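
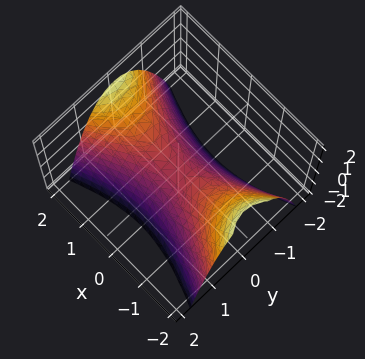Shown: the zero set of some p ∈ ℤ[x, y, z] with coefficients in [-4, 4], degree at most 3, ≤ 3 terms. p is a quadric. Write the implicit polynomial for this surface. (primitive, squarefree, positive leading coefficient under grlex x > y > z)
x^2 - 3*y^2 - 2*z

deg p = 2.
Symmetries: the x ↦ −x reflection is a symmetry, so x appears only in even powers; it's symmetric under y → −y, forcing even powers of y.
Against the integer gridlines: one x-axis crossing is at x = 0; it meets the z-axis at z = 0 (among the integer gridlines); it meets the y-axis at y = 0 (among the integer gridlines).
Solving for integer coefficients yields p as stated.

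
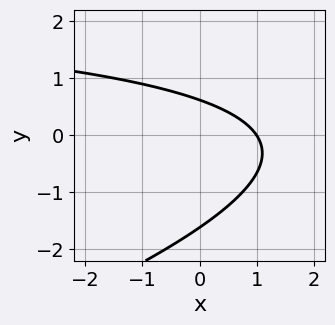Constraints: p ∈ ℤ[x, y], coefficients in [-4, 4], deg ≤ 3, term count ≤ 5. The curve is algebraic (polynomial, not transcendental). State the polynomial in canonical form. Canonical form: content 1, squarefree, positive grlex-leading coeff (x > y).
(a) The degree is 2 — a generic line meets the curve in up to 2 points.
(b) Checking where it meets the axes: it meets the x-axis at x = 1 (among the integer gridlines).
(c) Together with the visible shape, these determine p as stated.

x*y - 3*y^2 - 3*x - 3*y + 3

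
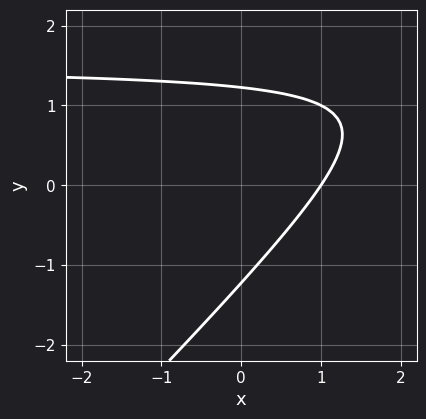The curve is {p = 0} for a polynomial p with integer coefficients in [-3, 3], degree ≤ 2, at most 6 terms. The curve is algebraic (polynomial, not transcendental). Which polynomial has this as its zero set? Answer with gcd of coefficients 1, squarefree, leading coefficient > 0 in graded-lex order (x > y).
2*x*y - 2*y^2 - 3*x + 3

deg p = 2.
Observable constraints: it meets the x-axis at x = 1 (among the integer gridlines).
Assembling these constraints gives the stated polynomial.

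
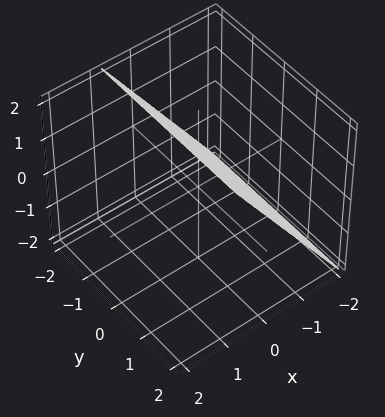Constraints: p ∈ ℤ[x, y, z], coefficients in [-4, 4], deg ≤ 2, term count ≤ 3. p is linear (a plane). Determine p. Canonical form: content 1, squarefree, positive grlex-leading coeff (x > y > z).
3*x - 2*z + 2

1. Degree: the surface is flat (a plane), so deg p = 1.
2. Checking where it meets the axes: one z-axis crossing is at z = 1; it misses every integer gridline on the y-axis.
3. These observations pin down the coefficients.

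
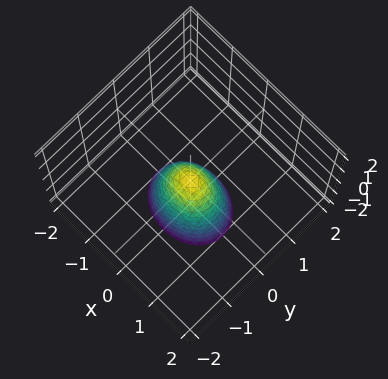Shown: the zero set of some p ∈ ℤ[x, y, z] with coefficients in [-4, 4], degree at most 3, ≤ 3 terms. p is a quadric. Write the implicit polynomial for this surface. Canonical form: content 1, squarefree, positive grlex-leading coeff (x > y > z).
1. deg p = 2. A single bowl opening along one axis; a quadric.
2. Symmetries: mirror symmetry x ↦ −x ⇒ only even powers of x; it's symmetric under y → −y, forcing even powers of y.
3. Reading off the gridlines: it meets the x-axis at x = 0 (among the integer gridlines); it crosses the y-axis at the gridline y = 0.
4. These observations pin down the coefficients.

2*x^2 + 3*y^2 + z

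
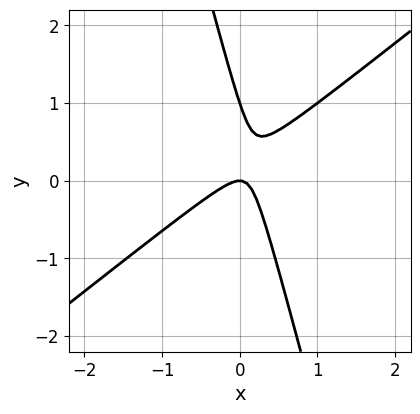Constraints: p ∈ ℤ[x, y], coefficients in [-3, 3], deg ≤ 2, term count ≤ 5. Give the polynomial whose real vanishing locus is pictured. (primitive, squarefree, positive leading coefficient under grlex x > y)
1. Degree: no degree-1 curve has this shape, so deg p = 2.
2. From the visible intercepts: the y-axis gridline crossings are at y ∈ {0, 1}; it crosses the x-axis at the gridline x = 0.
3. The integer polynomial consistent with all of this is the stated p.

3*x^2 - 3*x*y - y^2 + y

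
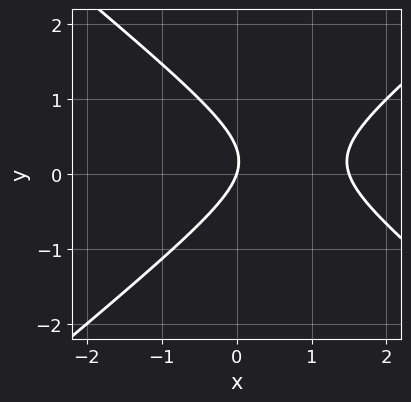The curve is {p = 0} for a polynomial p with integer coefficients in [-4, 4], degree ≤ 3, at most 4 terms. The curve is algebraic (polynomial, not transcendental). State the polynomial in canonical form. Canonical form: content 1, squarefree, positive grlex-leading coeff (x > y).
The degree is 2 — the shape is more complex than any degree-1 curve.
Observable constraints: one y-axis crossing is at y = 0; it meets the x-axis at x = 0 (among the integer gridlines).
Fitting integer coefficients to these (and the overall shape) gives p.

2*x^2 - 3*y^2 - 3*x + y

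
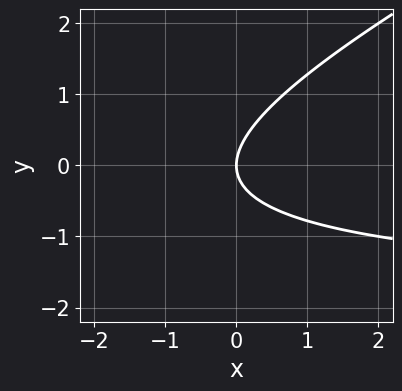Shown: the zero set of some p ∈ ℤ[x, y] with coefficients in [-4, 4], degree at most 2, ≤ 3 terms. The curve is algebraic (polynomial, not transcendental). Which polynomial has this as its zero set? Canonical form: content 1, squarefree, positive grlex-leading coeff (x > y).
(a) The degree is 2 — a generic line meets the curve in up to 2 points.
(b) Observable constraints: one y-axis crossing is at y = 0; one x-axis crossing is at x = 0.
(c) Putting this together gives p.

x*y - 2*y^2 + 2*x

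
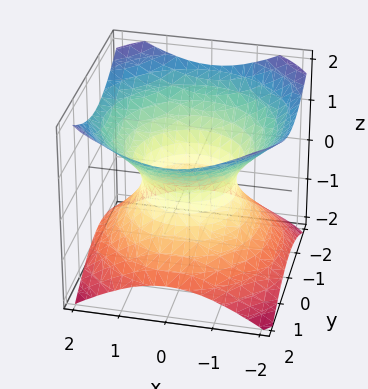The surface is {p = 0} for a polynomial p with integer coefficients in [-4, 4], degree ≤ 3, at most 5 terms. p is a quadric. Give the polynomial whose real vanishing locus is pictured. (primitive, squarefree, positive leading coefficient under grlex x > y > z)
2*x^2 + 2*y^2 - 3*z^2 - 2

1. Degree: one connected sheet with a waist; a quadric, so deg p = 2.
2. Symmetries: rotational symmetry about the z-axis ⇒ p depends on x, y only through x² + y²; mirror symmetry z ↦ −z ⇒ only even powers of z.
3. Reading off the gridlines: the y-axis gridline crossings are at y ∈ {-1, 1}; among the integer gridlines, it crosses the x-axis at x ∈ {-1, 1}; a circular section at z = -1 has radius between 1 and 2.
4. Solving for integer coefficients yields p as stated.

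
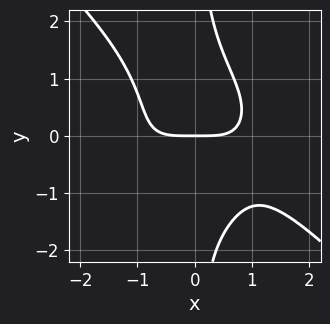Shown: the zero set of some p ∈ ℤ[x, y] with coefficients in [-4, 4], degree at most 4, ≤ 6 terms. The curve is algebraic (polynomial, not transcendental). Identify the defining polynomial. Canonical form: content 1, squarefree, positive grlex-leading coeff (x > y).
x^4 + x^2*y^2 + 2*x*y^3 + 2*x^2*y - 3*y

First, the degree is 4 — a generic line meets the curve in up to 4 points.
Next, against the integer gridlines: one x-axis crossing is at x = 0; one y-axis crossing is at y = 0.
Finally, together with the visible shape, these determine p as stated.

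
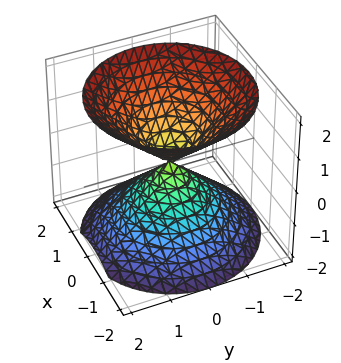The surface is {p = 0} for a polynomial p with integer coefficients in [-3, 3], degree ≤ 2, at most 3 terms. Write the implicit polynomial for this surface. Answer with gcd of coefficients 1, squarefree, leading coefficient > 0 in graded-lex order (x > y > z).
x^2 + y^2 - z^2

1. I count 2 distinct pieces.
2. deg p = 2.
3. Symmetries: mirror symmetry z ↦ −z ⇒ only even powers of z; the z-axis is an axis of rotation, so x and y enter only as x² + y².
4. Checking where it meets the axes: it meets the y-axis at y = 0 (among the integer gridlines); it crosses the x-axis at the gridline x = 0; one z-axis crossing is at z = 0.
5. Fitting integer coefficients to these (and the overall shape) gives p.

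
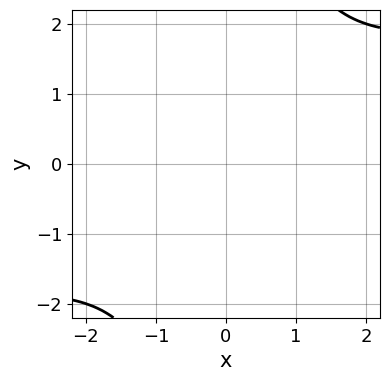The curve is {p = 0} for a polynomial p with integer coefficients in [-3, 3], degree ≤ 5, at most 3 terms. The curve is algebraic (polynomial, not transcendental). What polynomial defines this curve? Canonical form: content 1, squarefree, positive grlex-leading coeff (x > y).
(a) deg p = 4. No degree-3 curve has this shape.
(b) Putting this together gives p.

x*y^3 - x^2 - 3*y^2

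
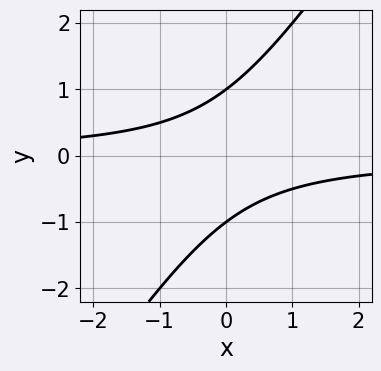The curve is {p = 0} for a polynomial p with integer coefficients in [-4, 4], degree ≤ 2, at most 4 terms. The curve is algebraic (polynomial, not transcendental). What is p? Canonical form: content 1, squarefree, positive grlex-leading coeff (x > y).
Degree: a generic line meets the curve in up to 2 points, so deg p = 2.
From the visible intercepts: among the integer gridlines, it crosses the y-axis at y ∈ {-1, 1}; no x-intercept at any integer in the box.
Matching integer coefficients to the picture gives p.

3*x*y - 2*y^2 + 2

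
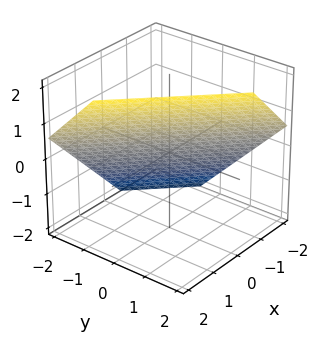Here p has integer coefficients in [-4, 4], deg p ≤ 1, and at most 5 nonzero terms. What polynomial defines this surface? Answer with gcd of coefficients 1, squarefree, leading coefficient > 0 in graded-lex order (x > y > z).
3*x + 3*y - 3*z + 2

1. The degree is 1 — every cross-section is a straight line — this is a plane.
2. Solving for integer coefficients yields p as stated.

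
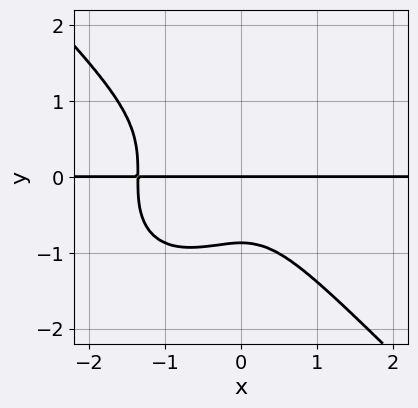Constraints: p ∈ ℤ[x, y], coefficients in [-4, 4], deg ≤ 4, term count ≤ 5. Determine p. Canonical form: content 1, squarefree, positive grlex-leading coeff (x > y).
3*x^3*y + 3*y^4 + 3*x^2*y + 2*y

First, the degree is 4 — the shape is more complex than any degree-3 curve.
Next, observable constraints: the visible x-axis segment lies entirely on the curve; one y-axis crossing is at y = 0.
Finally, solving for integer coefficients yields p as stated.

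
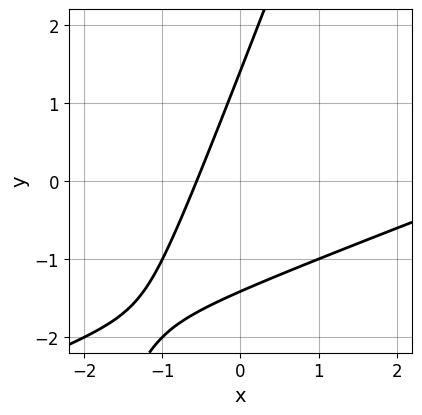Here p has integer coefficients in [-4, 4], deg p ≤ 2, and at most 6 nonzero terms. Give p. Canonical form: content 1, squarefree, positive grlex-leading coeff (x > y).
First, the degree is 2 — no degree-1 curve has this shape.
Finally, matching integer coefficients to the picture gives p.

x^2 - 3*x*y + y^2 - 3*x - 2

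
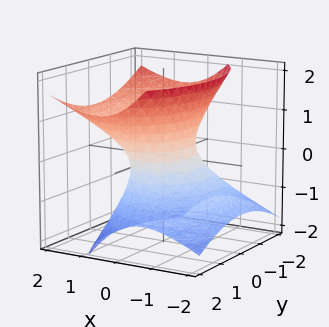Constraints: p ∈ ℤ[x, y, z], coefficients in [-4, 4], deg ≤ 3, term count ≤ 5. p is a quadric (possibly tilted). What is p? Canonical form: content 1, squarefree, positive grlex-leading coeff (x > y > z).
deg p = 2. No degree-1 surface has this shape.
Reading off the gridlines: the y-axis gridline crossings are at y ∈ {-1, 1}; the surface avoids every integer z-axis point in the box.
The integer polynomial consistent with all of this is the stated p.

3*x^2 - 3*x*z + 2*y^2 - 3*z^2 - 2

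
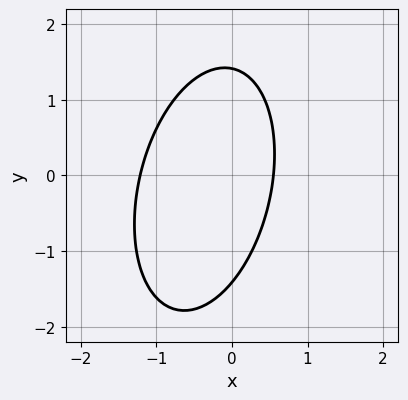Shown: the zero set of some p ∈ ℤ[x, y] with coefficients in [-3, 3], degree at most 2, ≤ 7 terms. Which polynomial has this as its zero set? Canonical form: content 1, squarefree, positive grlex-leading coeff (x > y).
3*x^2 - x*y + y^2 + 2*x - 2

First, the degree is 2 — the shape is more complex than any degree-1 curve.
Finally, putting this together gives p.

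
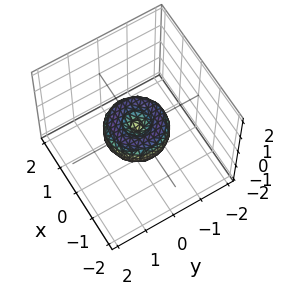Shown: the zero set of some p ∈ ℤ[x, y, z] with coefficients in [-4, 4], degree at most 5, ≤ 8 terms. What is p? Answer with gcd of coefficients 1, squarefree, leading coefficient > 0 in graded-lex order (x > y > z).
(a) Degree: the shape is more complex than any degree-3 surface, so deg p = 4.
(b) Symmetry: the surface is invariant under rotation about z: p = q(x² + y², z).
(c) Checking where it meets the axes: among the integer gridlines, it crosses the x-axis at x ∈ {-1, 0, 1}; it meets the z-axis at z = 0 (among the integer gridlines); a circular section at z = 0 has radius exactly 1.
(d) Solving for integer coefficients yields p as stated.

x^4 + 2*x^2*y^2 + y^4 - x^2 - y^2 + z^2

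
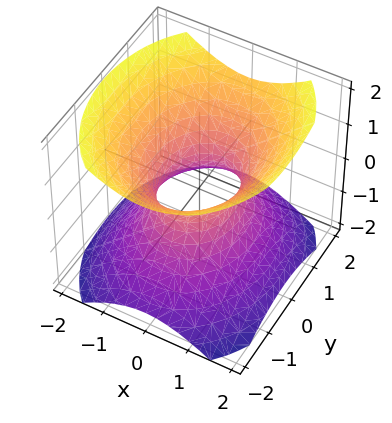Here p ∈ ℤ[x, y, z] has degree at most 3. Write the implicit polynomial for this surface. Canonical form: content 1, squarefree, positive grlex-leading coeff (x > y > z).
deg p = 2.
Symmetries: mirror symmetry y ↦ −y ⇒ only even powers of y; the x ↦ −x reflection is a symmetry, so x appears only in even powers; mirror symmetry z ↦ −z ⇒ only even powers of z.
Checking where it meets the axes: among the integer gridlines, it crosses the y-axis at y ∈ {-1, 1}; no z-intercept at any integer in the box.
Assembling these constraints gives the stated polynomial.

3*x^2 + 2*y^2 - 3*z^2 - 2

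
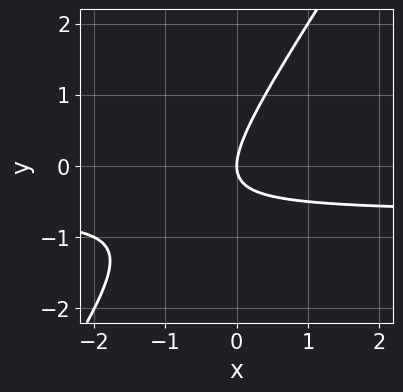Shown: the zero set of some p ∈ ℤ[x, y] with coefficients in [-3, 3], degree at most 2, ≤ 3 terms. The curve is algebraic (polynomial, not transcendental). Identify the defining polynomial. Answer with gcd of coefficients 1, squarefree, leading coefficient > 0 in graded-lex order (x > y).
Degree: no degree-1 curve has this shape, so deg p = 2.
Checking where it meets the axes: one y-axis crossing is at y = 0; it meets the x-axis at x = 0 (among the integer gridlines).
Together with the visible shape, these determine p as stated.

3*x*y - 2*y^2 + 2*x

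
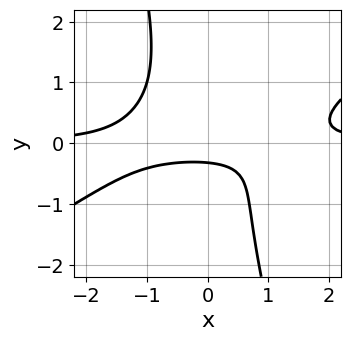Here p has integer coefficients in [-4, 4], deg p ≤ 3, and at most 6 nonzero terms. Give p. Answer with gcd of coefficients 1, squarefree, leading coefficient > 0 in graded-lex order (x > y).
1. Degree: a generic line meets the curve in up to 3 points, so deg p = 3.
2. From the axis intercepts and sections: it misses every integer gridline on the x-axis.
3. Fitting integer coefficients to these (and the overall shape) gives p.

2*x^2*y - 3*x*y^2 - y^3 - 3*y - 1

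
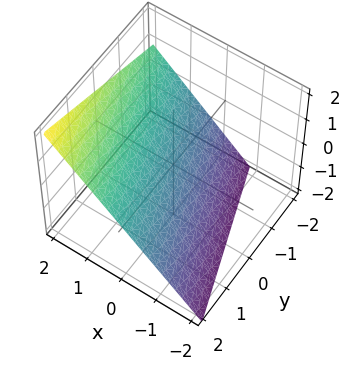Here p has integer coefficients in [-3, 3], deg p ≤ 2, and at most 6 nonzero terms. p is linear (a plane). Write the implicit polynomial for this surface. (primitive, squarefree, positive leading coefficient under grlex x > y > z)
First, deg p = 1.
Next, against the integer gridlines: it meets the y-axis at y = 2 (among the integer gridlines).
Finally, solving for integer coefficients yields p as stated.

3*x + y - 3*z - 2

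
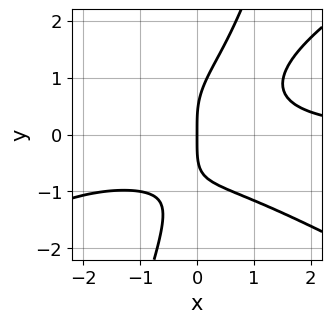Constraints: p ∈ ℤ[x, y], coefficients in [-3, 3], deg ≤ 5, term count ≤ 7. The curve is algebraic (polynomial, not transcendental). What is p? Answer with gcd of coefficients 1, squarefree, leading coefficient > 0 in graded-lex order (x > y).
(a) Degree: no degree-3 curve has this shape, so deg p = 4.
(b) From the axis intercepts and sections: one y-axis crossing is at y = 0; it meets the x-axis at x = 0 (among the integer gridlines).
(c) Matching integer coefficients to the picture gives p.

x^3*y - 3*x*y^3 + y^4 + 2*x^2*y - 3*x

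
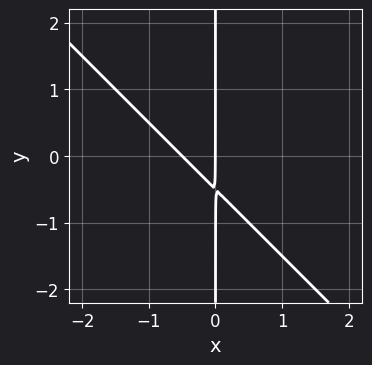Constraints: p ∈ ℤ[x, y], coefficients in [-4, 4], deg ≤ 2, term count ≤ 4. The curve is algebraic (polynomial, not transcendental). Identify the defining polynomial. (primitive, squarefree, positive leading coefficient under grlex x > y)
(a) The degree is 2 — no degree-1 curve has this shape.
(b) Reading off the gridlines: one x-axis crossing is at x = 0; every point of the y-axis in the box is on the curve.
(c) Together with the visible shape, these determine p as stated.

2*x^2 + 2*x*y + x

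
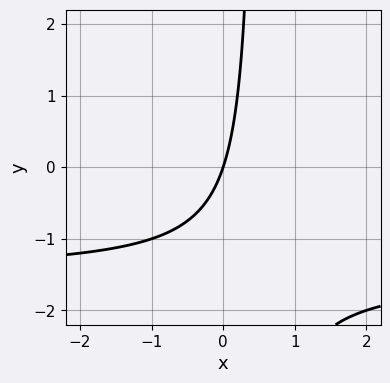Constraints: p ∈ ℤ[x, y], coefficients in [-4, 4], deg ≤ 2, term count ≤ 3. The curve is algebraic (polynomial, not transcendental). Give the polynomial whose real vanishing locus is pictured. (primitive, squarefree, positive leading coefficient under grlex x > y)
2*x*y + 3*x - y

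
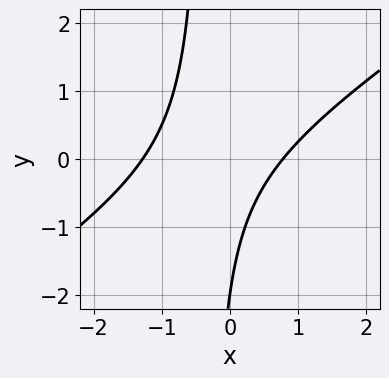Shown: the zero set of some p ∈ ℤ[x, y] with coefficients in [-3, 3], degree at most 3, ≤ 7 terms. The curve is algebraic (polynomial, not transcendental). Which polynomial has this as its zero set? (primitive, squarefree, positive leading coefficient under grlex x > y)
2*x^2 - 3*x*y + x - y - 2

(a) Degree: a generic line meets the curve in up to 2 points, so deg p = 2.
(b) Reading off the gridlines: it meets the y-axis at y = -2 (among the integer gridlines).
(c) Assembling these constraints gives the stated polynomial.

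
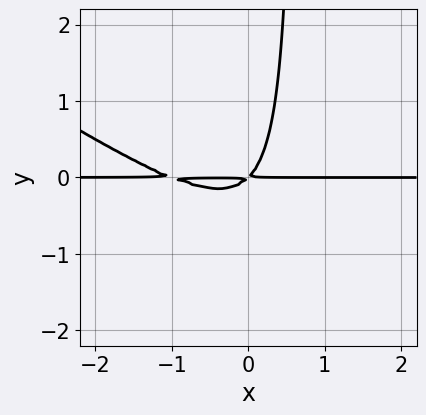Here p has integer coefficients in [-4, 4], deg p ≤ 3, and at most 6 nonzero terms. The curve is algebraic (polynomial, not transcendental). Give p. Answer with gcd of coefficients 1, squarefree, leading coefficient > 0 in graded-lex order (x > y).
First, degree: no degree-2 curve has this shape, so deg p = 3.
Next, from the visible intercepts: the visible x-axis segment lies entirely on the curve.
Finally, the integer polynomial consistent with all of this is the stated p.

2*x^2*y + 3*x*y^2 + 2*x*y - 2*y^2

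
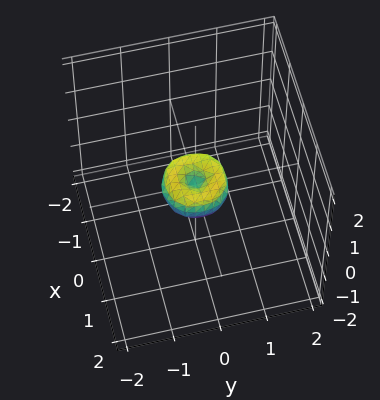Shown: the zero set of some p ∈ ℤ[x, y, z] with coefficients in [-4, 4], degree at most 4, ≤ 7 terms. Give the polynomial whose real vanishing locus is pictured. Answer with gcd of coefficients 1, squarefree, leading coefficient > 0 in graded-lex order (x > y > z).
2*x^4 + 4*x^2*y^2 + 2*y^4 - x^2 - y^2 + z^2

(a) Degree: no degree-3 surface has this shape, so deg p = 4.
(b) Symmetries: every cross-section ⟂ z is a circle, so x, y appear only via x² + y².
(c) From the axis intercepts and sections: one x-axis crossing is at x = 0; one y-axis crossing is at y = 0; a circular section at z = 0 has radius between 0 and 1.
(d) These observations pin down the coefficients.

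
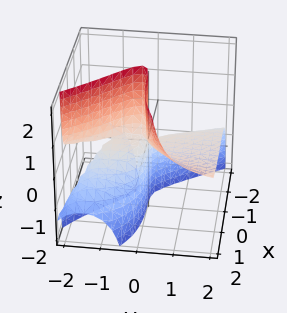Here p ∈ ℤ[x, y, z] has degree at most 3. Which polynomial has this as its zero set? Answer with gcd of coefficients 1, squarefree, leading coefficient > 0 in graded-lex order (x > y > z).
deg p = 3.
Against the integer gridlines: every point of the z-axis in the box is on the surface; one x-axis crossing is at x = 0.
Putting this together gives p.

x^3 - 3*x*y*z - 3*y^2*z - 3*y*z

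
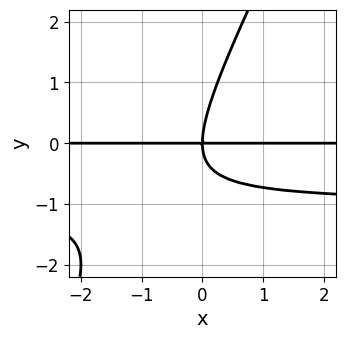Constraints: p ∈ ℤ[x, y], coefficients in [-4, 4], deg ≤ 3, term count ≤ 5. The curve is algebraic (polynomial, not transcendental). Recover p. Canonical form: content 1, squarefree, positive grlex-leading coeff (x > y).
2*x*y^2 - y^3 + 2*x*y

The degree is 3 — a generic line meets the curve in up to 3 points.
Observable constraints: it crosses the y-axis at the gridline y = 0; every point of the x-axis in the box is on the curve.
These observations pin down the coefficients.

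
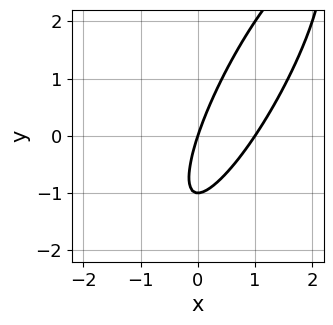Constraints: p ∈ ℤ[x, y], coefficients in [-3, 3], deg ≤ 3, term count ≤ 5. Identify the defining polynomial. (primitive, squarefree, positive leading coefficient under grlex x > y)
3*x^2 - 3*x*y + y^2 - 3*x + y

Degree: the shape is more complex than any degree-1 curve, so deg p = 2.
Checking where it meets the axes: among the integer gridlines, it crosses the y-axis at y ∈ {-1, 0}; the x-axis gridline crossings are at x ∈ {0, 1}.
Assembling these constraints gives the stated polynomial.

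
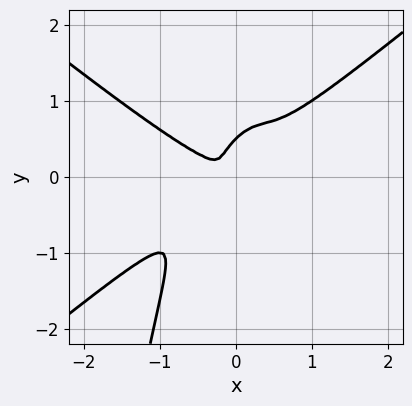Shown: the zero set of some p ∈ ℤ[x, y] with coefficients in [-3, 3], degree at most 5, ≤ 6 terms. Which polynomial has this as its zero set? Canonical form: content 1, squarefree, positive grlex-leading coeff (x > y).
deg p = 4. No degree-3 curve has this shape.
Solving for integer coefficients yields p as stated.

2*x^4 - 3*x^2*y^2 + 2*x*y^2 - 2*y^3 + y^2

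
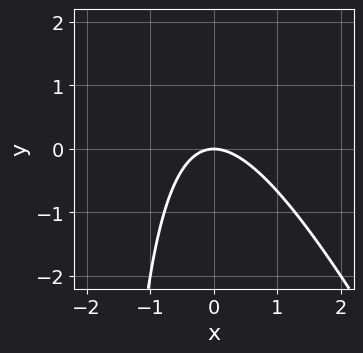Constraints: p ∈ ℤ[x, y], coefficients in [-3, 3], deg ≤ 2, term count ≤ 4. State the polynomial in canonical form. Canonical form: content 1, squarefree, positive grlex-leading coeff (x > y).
1. Degree: a generic line meets the curve in up to 2 points, so deg p = 2.
2. Checking where it meets the axes: it crosses the y-axis at the gridline y = 0; it meets the x-axis at x = 0 (among the integer gridlines).
3. Solving for integer coefficients yields p as stated.

2*x^2 + x*y + 2*y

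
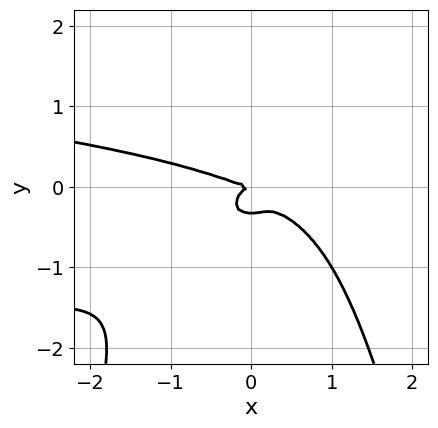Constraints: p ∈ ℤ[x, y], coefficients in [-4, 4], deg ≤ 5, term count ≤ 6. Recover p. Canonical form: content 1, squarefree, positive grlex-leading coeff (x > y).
3*x^2*y^2 + x^3 + 2*x^2*y + 3*y^3 + y^2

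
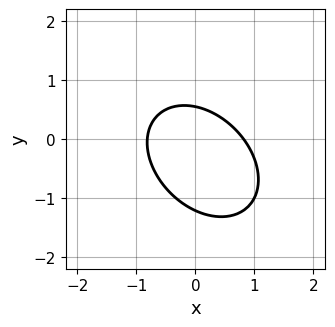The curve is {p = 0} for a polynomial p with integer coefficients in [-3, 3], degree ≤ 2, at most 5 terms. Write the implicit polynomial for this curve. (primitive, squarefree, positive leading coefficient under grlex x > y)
3*x^2 + 2*x*y + 3*y^2 + 2*y - 2

1. Degree: a generic line meets the curve in up to 2 points, so deg p = 2.
2. Solving for integer coefficients yields p as stated.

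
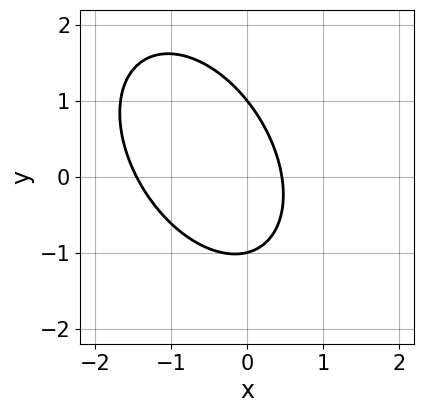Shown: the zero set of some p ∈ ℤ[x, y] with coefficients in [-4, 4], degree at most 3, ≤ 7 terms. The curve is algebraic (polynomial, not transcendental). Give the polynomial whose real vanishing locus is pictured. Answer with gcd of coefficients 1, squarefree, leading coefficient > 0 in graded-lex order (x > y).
3*x^2 + 2*x*y + 2*y^2 + 3*x - 2

(a) deg p = 2.
(b) From the axis intercepts and sections: among the integer gridlines, it crosses the y-axis at y ∈ {-1, 1}.
(c) These observations pin down the coefficients.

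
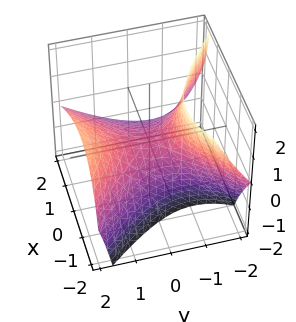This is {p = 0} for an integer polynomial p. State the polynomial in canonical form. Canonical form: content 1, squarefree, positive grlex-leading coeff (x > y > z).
2*x^2 + 2*x*z - 2*y^2 + 2*y*z + 3*z

1. Degree: the shape is more complex than any degree-1 surface, so deg p = 2.
2. From the axis intercepts and sections: one z-axis crossing is at z = 0; one y-axis crossing is at y = 0.
3. The integer polynomial consistent with all of this is the stated p.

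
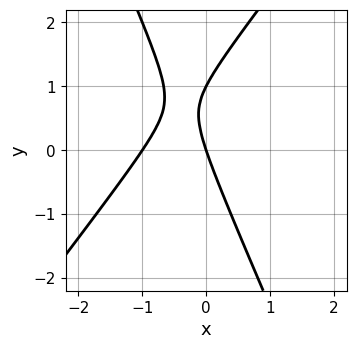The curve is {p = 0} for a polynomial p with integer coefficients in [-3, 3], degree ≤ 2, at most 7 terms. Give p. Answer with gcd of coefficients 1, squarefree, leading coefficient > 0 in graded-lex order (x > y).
First, the degree is 2 — no degree-1 curve has this shape.
Then, against the integer gridlines: among the integer gridlines, it crosses the y-axis at y ∈ {0, 1}; among the integer gridlines, it crosses the x-axis at x ∈ {-1, 0}.
Finally, assembling these constraints gives the stated polynomial.

3*x^2 - x*y - y^2 + 3*x + y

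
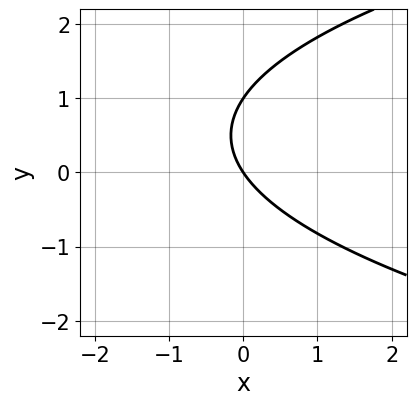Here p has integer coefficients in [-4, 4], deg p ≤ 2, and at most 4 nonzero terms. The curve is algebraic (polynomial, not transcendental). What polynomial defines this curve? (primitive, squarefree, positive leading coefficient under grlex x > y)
(a) The degree is 2 — a generic line meets the curve in up to 2 points.
(b) Reading off the gridlines: it meets the x-axis at x = 0 (among the integer gridlines); among the integer gridlines, it crosses the y-axis at y ∈ {0, 1}.
(c) Together with the visible shape, these determine p as stated.

2*y^2 - 3*x - 2*y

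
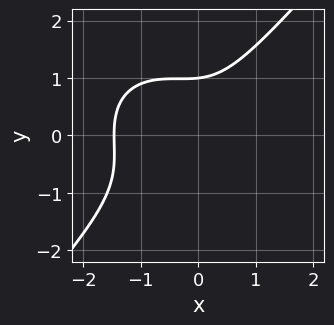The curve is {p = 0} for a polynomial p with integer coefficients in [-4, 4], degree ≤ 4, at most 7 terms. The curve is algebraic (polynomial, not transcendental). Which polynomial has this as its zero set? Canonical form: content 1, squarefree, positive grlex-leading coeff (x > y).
3*x^3 + x*y^2 - 3*y^3 + 3*x^2 + 3

1. The degree is 3 — the shape is more complex than any degree-2 curve.
2. Observable constraints: it crosses the y-axis at the gridline y = 1.
3. These observations pin down the coefficients.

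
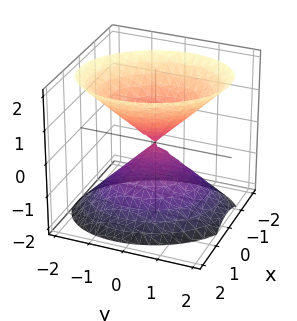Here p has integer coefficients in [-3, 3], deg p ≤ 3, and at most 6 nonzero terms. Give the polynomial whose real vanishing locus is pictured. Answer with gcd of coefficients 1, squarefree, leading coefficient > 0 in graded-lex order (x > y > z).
3*x^2 + x*y + 2*y^2 - 2*z^2

First, there are 2 components. They look like related sheets of one shape, so recover p as a whole.
Then, degree: a generic line meets the surface in up to 2 points, so deg p = 2.
Next, against the integer gridlines: it crosses the y-axis at the gridline y = 0; it crosses the x-axis at the gridline x = 0; it crosses the z-axis at the gridline z = 0.
Finally, solving for integer coefficients yields p as stated.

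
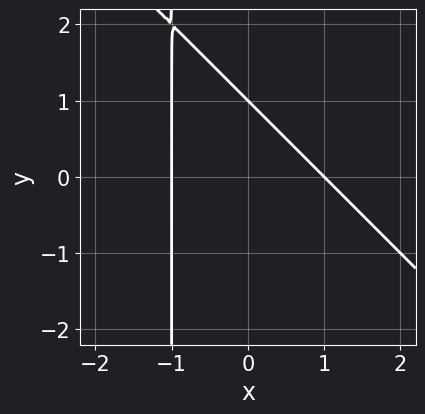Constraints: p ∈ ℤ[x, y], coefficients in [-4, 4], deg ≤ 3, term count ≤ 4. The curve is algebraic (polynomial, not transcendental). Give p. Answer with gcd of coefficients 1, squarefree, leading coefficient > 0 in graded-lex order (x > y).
x^2 + x*y + y - 1

First, the degree is 2 — no degree-1 curve has this shape.
Next, observable constraints: it meets the y-axis at y = 1 (among the integer gridlines); among the integer gridlines, it crosses the x-axis at x ∈ {-1, 1}.
Finally, fitting integer coefficients to these (and the overall shape) gives p.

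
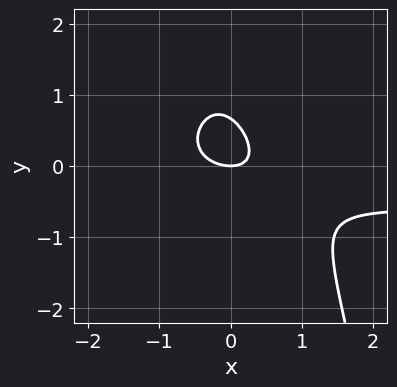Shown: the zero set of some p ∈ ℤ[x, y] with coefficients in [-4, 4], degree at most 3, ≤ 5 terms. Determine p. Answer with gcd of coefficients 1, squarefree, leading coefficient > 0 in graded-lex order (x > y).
3*x^2*y + 2*x^2 + 2*x*y + 3*y^2 - 2*y

1. Degree: no degree-2 curve has this shape, so deg p = 3.
2. Against the integer gridlines: it crosses the y-axis at the gridline y = 0; one x-axis crossing is at x = 0.
3. Putting this together gives p.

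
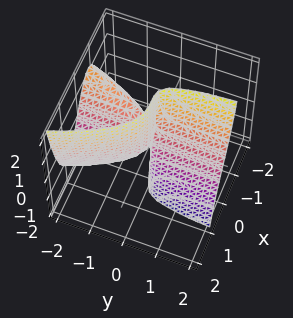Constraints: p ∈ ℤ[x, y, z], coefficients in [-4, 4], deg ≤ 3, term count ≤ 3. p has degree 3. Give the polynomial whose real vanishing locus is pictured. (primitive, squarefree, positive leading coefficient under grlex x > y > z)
First, deg p = 3.
Then, from the visible intercepts: one x-axis crossing is at x = 0; the visible z-axis segment lies entirely on the surface; the visible y-axis segment lies entirely on the surface.
Finally, together with the visible shape, these determine p as stated.

2*x^3 + 2*x*y + y*z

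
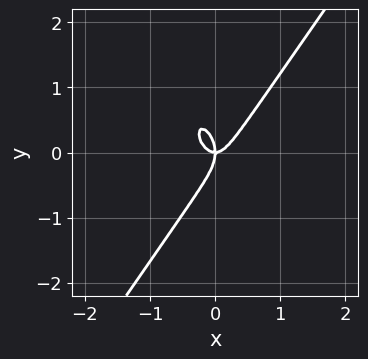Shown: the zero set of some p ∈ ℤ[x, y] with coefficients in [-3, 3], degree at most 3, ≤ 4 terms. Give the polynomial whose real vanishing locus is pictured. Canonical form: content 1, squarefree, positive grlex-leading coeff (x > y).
3*x^3 - y^3 - x*y

First, deg p = 3. A generic line meets the curve in up to 3 points.
Next, checking where it meets the axes: one y-axis crossing is at y = 0; it meets the x-axis at x = 0 (among the integer gridlines).
Finally, these observations pin down the coefficients.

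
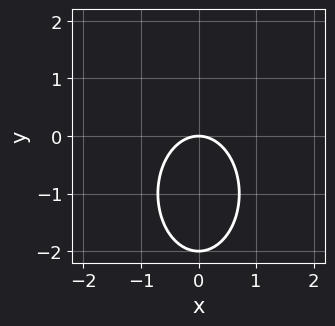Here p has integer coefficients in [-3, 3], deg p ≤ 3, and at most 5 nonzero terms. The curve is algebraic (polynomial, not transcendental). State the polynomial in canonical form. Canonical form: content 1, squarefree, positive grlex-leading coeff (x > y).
2*x^2 + y^2 + 2*y

First, degree: no degree-1 curve has this shape, so deg p = 2.
Then, symmetries: it's symmetric under x → −x, forcing even powers of x.
Next, from the visible intercepts: among the integer gridlines, it crosses the y-axis at y ∈ {-2, 0}; one x-axis crossing is at x = 0.
Finally, assembling these constraints gives the stated polynomial.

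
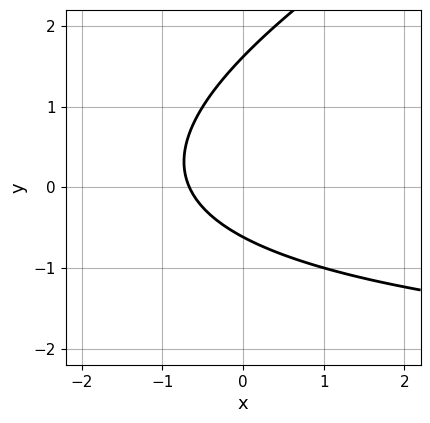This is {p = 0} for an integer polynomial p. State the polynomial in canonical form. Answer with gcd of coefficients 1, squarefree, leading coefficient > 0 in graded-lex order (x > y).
(a) The degree is 2 — the shape is more complex than any degree-1 curve.
(b) The integer polynomial consistent with all of this is the stated p.

x*y - 2*y^2 + 3*x + 2*y + 2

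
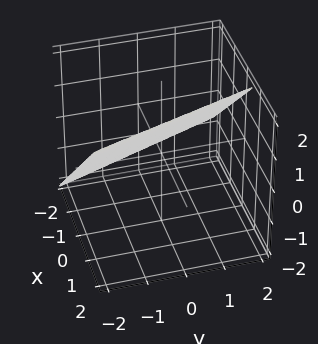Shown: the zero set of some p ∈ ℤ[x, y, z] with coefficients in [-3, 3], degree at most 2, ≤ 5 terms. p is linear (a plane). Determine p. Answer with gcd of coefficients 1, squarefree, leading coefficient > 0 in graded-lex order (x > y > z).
First, the degree is 1 — the surface is flat (a plane).
Then, reading off the gridlines: it crosses the y-axis at the gridline y = -2.
Finally, solving for integer coefficients yields p as stated.

3*x + y - 3*z + 2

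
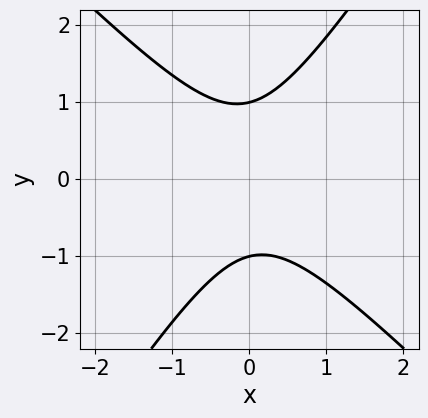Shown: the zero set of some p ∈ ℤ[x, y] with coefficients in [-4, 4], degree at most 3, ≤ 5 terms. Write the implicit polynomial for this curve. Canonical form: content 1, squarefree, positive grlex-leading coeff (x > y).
Degree: the shape is more complex than any degree-1 curve, so deg p = 2.
From the visible intercepts: the curve avoids every integer x-axis point in the box; among the integer gridlines, it crosses the y-axis at y ∈ {-1, 1}.
Fitting integer coefficients to these (and the overall shape) gives p.

3*x^2 + x*y - 2*y^2 + 2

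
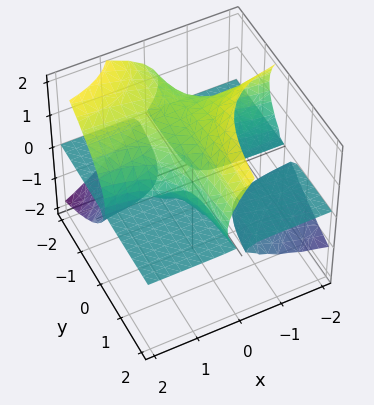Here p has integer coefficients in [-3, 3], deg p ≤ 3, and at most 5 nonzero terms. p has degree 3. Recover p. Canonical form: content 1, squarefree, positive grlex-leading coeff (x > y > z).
(a) I count 3 distinct pieces. They look like related sheets of one shape, so recover p as a whole.
(b) The degree is 3 — the shape is more complex than any degree-2 surface.
(c) From the axis intercepts and sections: the visible x-axis segment lies entirely on the surface; the visible y-axis segment lies entirely on the surface.
(d) Solving for integer coefficients yields p as stated.

2*x*y*z + x*z^2 + 2*z^3 - 3*z^2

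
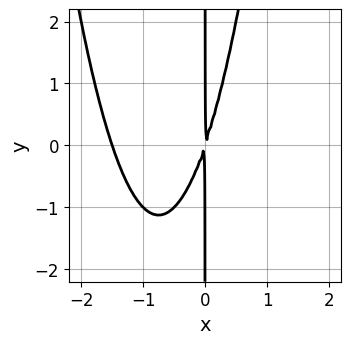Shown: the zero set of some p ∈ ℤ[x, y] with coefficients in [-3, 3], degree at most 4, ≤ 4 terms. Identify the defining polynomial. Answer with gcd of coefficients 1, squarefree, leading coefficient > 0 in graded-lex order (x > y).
2*x^3 + 3*x^2 - x*y

1. The degree is 3 — no degree-2 curve has this shape.
2. Reading off the gridlines: the visible y-axis segment lies entirely on the curve.
3. Solving for integer coefficients yields p as stated.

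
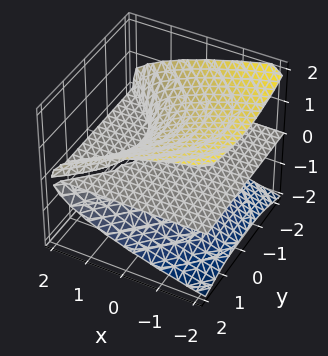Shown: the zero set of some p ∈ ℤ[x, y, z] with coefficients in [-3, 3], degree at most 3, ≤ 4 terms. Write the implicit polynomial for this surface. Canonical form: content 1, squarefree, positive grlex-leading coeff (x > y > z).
y^2*z - 3*z^3 - 3*x*z + 2*z

1. The picture has 2 separate pieces. They look like related sheets of one shape, so recover p as a whole.
2. Degree: the shape is more complex than any degree-2 surface, so deg p = 3.
3. Checking where it meets the axes: every point of the x-axis in the box is on the surface; it crosses the z-axis at the gridline z = 0; every point of the y-axis in the box is on the surface.
4. Assembling these constraints gives the stated polynomial.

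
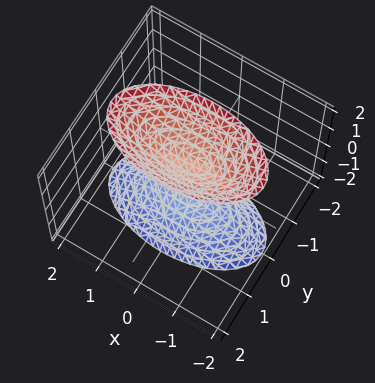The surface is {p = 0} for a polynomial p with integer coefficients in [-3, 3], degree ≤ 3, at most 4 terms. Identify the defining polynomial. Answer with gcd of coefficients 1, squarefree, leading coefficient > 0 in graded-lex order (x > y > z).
There are 2 components.
deg p = 2.
Symmetries: mirror symmetry y ↦ −y ⇒ only even powers of y; mirror symmetry x ↦ −x ⇒ only even powers of x; the z ↦ −z reflection is a symmetry, so z appears only in even powers.
Against the integer gridlines: the z-axis gridline crossings are at z ∈ {-1, 1}; no y-intercept at any integer in the box; it misses every integer gridline on the x-axis.
Together with the visible shape, these determine p as stated.

x^2 + 3*y^2 - z^2 + 1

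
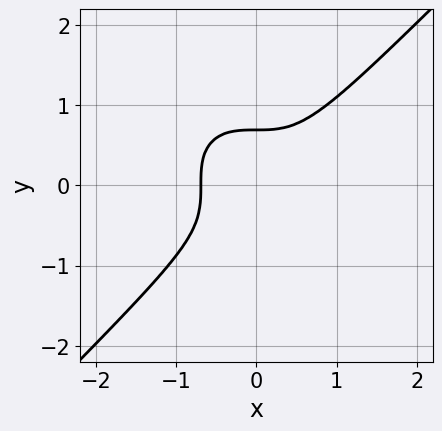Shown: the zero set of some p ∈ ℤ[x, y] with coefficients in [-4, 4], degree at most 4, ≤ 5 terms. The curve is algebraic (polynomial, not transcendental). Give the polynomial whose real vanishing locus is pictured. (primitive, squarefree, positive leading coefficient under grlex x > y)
3*x^3 - 3*y^3 + 1

The degree is 3 — a generic line meets the curve in up to 3 points.
Matching integer coefficients to the picture gives p.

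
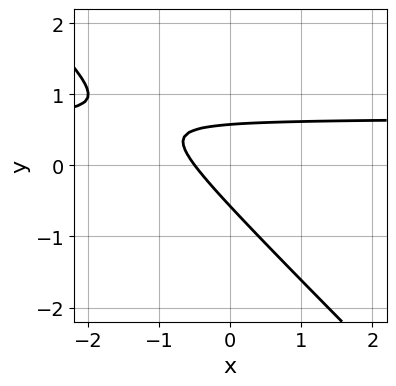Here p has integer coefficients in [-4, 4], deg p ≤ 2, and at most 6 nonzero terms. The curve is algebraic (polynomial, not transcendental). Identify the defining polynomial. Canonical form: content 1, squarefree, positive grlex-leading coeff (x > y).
(a) deg p = 2.
(b) Putting this together gives p.

3*x*y + 3*y^2 - 2*x - 1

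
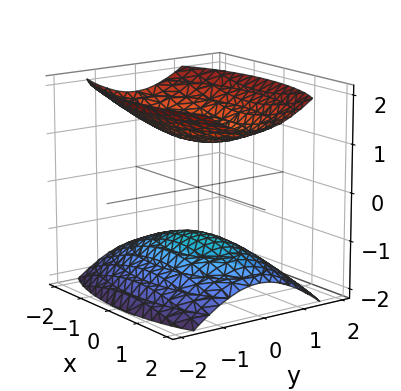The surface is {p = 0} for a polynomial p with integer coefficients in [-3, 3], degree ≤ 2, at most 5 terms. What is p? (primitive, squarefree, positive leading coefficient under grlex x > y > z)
x^2 + 3*y^2 - 3*z^2 + 3

There are 2 components.
deg p = 2.
Symmetries: mirror symmetry z ↦ −z ⇒ only even powers of z; mirror symmetry y ↦ −y ⇒ only even powers of y; mirror symmetry x ↦ −x ⇒ only even powers of x.
Observable constraints: among the integer gridlines, it crosses the z-axis at z ∈ {-1, 1}; it misses every integer gridline on the y-axis; the surface avoids every integer x-axis point in the box.
The integer polynomial consistent with all of this is the stated p.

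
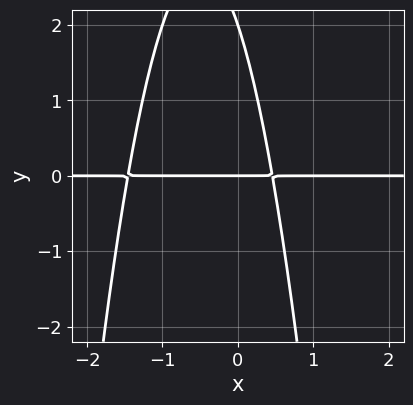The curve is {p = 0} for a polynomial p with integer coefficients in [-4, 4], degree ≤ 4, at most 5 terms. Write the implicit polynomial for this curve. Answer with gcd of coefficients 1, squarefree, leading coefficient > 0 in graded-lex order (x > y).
3*x^2*y + 3*x*y + y^2 - 2*y

The degree is 3 — a generic line meets the curve in up to 3 points.
Against the integer gridlines: every point of the x-axis in the box is on the curve; among the integer gridlines, it crosses the y-axis at y ∈ {0, 2}.
Fitting integer coefficients to these (and the overall shape) gives p.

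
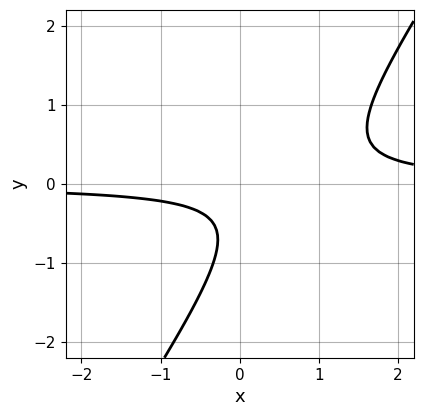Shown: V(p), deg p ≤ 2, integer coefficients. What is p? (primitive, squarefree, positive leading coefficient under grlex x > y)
The degree is 2 — the shape is more complex than any degree-1 curve.
Checking where it meets the axes: the curve avoids every integer y-axis point in the box; no x-intercept at any integer in the box.
Matching integer coefficients to the picture gives p.

3*x*y - 2*y^2 - 2*y - 1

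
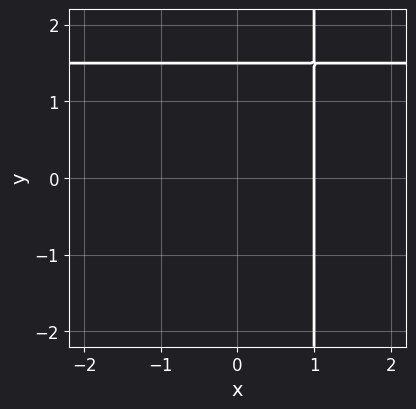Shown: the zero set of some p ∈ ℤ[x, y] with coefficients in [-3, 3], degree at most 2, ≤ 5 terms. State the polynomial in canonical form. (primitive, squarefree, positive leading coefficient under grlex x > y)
2*x*y - 3*x - 2*y + 3

1. deg p = 2.
2. Checking where it meets the axes: it meets the x-axis at x = 1 (among the integer gridlines).
3. Matching integer coefficients to the picture gives p.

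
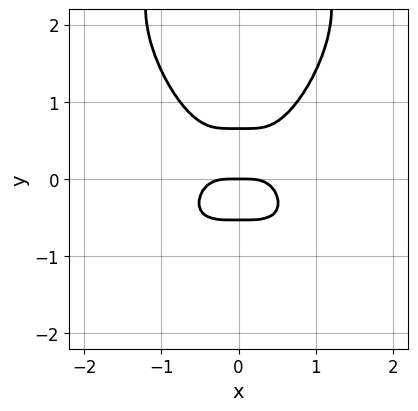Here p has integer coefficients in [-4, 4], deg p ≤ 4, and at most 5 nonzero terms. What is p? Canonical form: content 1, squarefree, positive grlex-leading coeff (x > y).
3*x^4 + y^4 - 3*y^3 + y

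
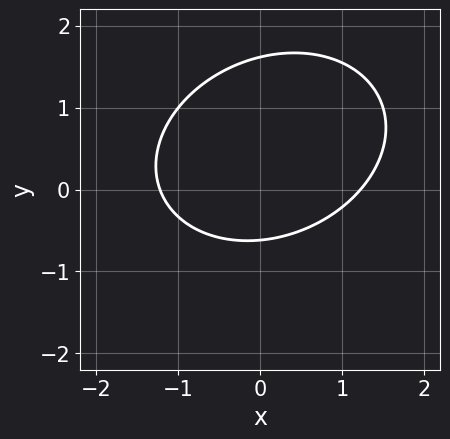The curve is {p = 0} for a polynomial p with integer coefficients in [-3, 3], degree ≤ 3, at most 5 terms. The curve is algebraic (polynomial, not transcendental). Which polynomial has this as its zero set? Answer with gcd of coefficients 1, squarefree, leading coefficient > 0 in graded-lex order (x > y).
2*x^2 - x*y + 3*y^2 - 3*y - 3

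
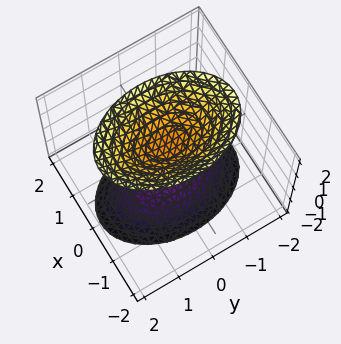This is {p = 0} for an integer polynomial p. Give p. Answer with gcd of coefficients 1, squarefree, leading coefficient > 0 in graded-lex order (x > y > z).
First, I count 2 distinct pieces.
Next, deg p = 2.
Next, symmetries: it's symmetric under z → −z, forcing even powers of z; mirror symmetry x ↦ −x ⇒ only even powers of x; it's symmetric under y → −y, forcing even powers of y.
Next, from the axis intercepts and sections: among the integer gridlines, it crosses the z-axis at z ∈ {-1, 1}; it misses every integer gridline on the y-axis; no x-intercept at any integer in the box.
Finally, fitting integer coefficients to these (and the overall shape) gives p.

2*x^2 + y^2 - z^2 + 1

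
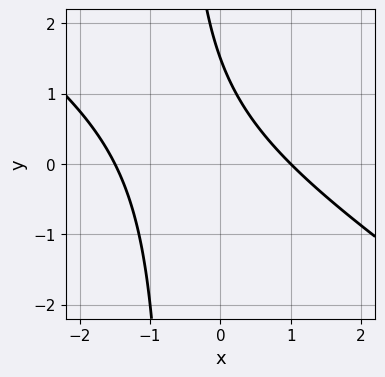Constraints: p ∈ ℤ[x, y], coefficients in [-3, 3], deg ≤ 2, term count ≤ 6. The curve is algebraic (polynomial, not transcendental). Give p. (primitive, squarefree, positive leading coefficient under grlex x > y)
The degree is 2 — the shape is more complex than any degree-1 curve.
Observable constraints: it crosses the x-axis at the gridline x = 1.
Fitting integer coefficients to these (and the overall shape) gives p.

2*x^2 + 3*x*y + x + 2*y - 3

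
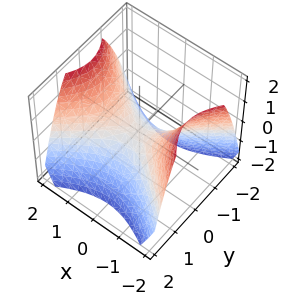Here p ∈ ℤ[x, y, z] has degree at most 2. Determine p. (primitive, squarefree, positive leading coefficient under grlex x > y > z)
2*x^2 - 3*y^2 - 3*z

(a) deg p = 2.
(b) Symmetries: the y ↦ −y reflection is a symmetry, so y appears only in even powers; mirror symmetry x ↦ −x ⇒ only even powers of x.
(c) Against the integer gridlines: it meets the z-axis at z = 0 (among the integer gridlines); one x-axis crossing is at x = 0.
(d) Assembling these constraints gives the stated polynomial.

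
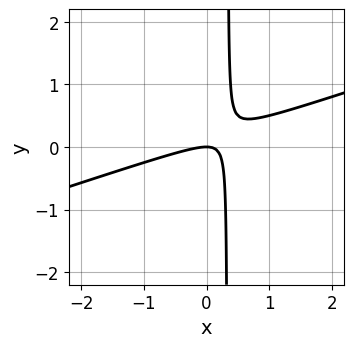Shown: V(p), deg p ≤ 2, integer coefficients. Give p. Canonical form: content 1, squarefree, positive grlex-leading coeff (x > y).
First, degree: no degree-1 curve has this shape, so deg p = 2.
Next, from the visible intercepts: one y-axis crossing is at y = 0; it meets the x-axis at x = 0 (among the integer gridlines).
Finally, these observations pin down the coefficients.

x^2 - 3*x*y + y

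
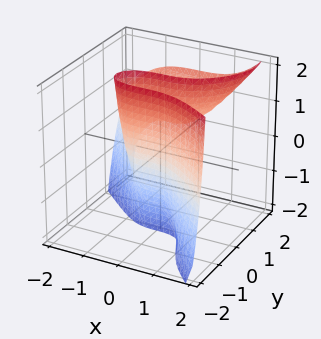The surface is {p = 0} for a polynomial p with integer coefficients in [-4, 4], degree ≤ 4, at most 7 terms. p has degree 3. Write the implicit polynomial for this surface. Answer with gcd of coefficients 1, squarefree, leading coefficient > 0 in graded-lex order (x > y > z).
2*x^3 + 3*y^3 - 3*y^2*z - 3*y*z + 1

1. The degree is 3 — the shape is more complex than any degree-2 surface.
2. Observable constraints: no z-intercept at any integer in the box.
3. Matching integer coefficients to the picture gives p.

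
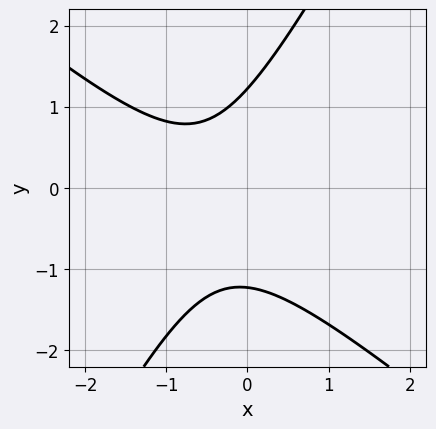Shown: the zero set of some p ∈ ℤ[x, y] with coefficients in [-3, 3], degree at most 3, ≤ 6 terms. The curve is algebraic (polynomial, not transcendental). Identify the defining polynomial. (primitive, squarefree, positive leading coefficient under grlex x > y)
(a) The degree is 2 — a generic line meets the curve in up to 2 points.
(b) From the axis intercepts and sections: no x-intercept at any integer in the box.
(c) Together with the visible shape, these determine p as stated.

3*x^2 + 2*x*y - 2*y^2 + 3*x + 3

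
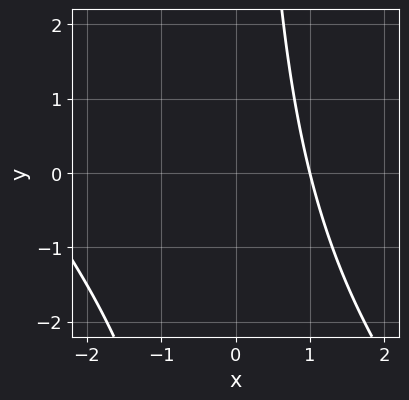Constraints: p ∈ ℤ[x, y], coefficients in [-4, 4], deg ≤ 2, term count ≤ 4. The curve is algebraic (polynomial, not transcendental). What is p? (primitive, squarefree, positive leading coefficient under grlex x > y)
x^2 + x*y + 2*x - 3

Degree: no degree-1 curve has this shape, so deg p = 2.
From the axis intercepts and sections: it meets the x-axis at x = 1 (among the integer gridlines); it misses every integer gridline on the y-axis.
These observations pin down the coefficients.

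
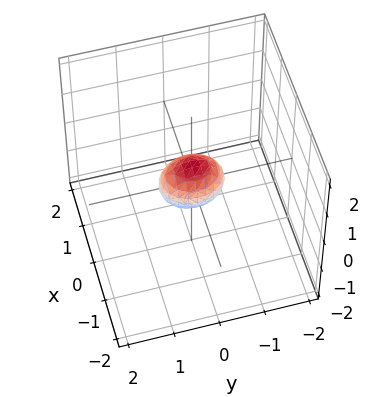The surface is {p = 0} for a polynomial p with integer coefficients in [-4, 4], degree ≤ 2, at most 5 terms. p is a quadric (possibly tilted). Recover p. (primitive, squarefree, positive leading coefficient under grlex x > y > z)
3*x^2 + x*z + 2*y^2 + 2*z^2 - 1

(a) The degree is 2 — the shape is more complex than any degree-1 surface.
(b) The integer polynomial consistent with all of this is the stated p.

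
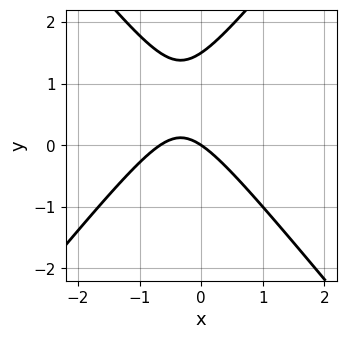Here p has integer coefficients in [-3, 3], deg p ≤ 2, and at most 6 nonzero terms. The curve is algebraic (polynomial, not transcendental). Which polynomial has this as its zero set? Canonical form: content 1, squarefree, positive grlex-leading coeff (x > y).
3*x^2 - 2*y^2 + 2*x + 3*y

(a) The degree is 2 — the shape is more complex than any degree-1 curve.
(b) Against the integer gridlines: one y-axis crossing is at y = 0; it meets the x-axis at x = 0 (among the integer gridlines).
(c) Together with the visible shape, these determine p as stated.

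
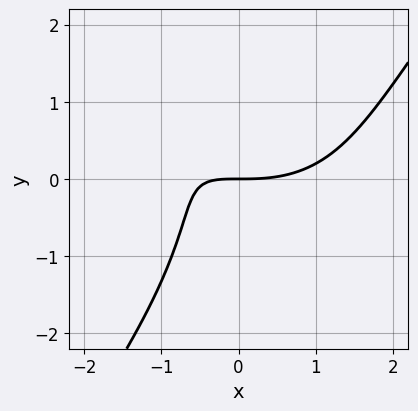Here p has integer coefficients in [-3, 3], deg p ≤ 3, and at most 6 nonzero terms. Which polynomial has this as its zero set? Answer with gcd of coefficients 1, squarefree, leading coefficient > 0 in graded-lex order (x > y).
x^3 + x^2*y - y^3 - 3*x*y - 3*y

Degree: no degree-2 curve has this shape, so deg p = 3.
Reading off the gridlines: it crosses the x-axis at the gridline x = 0; one y-axis crossing is at y = 0.
Matching integer coefficients to the picture gives p.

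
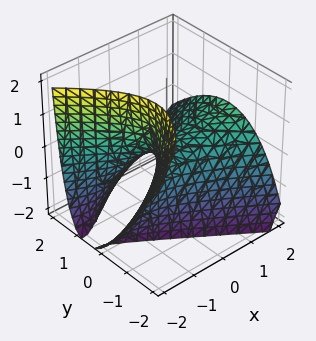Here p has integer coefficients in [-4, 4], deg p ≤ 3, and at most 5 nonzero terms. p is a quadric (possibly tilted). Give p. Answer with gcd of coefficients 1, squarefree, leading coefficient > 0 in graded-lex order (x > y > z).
deg p = 2. A generic line meets the surface in up to 2 points.
From the visible intercepts: it meets the y-axis at y = 0 (among the integer gridlines); it crosses the x-axis at the gridline x = 0; it meets the z-axis at z = 0 (among the integer gridlines).
These observations pin down the coefficients.

x^2 - 2*x*z - 2*y^2 - y*z - 2*z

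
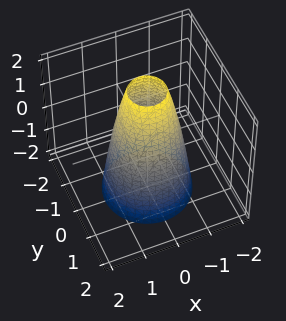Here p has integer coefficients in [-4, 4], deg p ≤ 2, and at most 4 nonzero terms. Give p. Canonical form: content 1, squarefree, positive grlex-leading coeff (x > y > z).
deg p = 2. A generic line meets the surface in up to 2 points.
By symmetry, the z-axis is an axis of rotation, so x and y enter only as x² + y².
From the axis intercepts and sections: a circular section at z = 0 has radius exactly 1; the x-axis gridline crossings are at x ∈ {-1, 1}; the y-axis gridline crossings are at y ∈ {-1, 1}; no z-intercept at any integer in the box.
These observations pin down the coefficients.

3*x^2 + 3*y^2 + z - 3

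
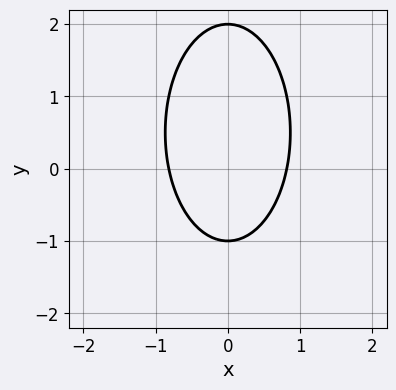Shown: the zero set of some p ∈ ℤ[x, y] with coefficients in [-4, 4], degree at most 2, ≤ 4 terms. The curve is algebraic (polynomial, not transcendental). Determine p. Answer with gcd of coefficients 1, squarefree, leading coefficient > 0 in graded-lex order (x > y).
1. Degree: the shape is more complex than any degree-1 curve, so deg p = 2.
2. Symmetries: it's symmetric under x → −x, forcing even powers of x.
3. Against the integer gridlines: the y-axis gridline crossings are at y ∈ {-1, 2}.
4. Assembling these constraints gives the stated polynomial.

3*x^2 + y^2 - y - 2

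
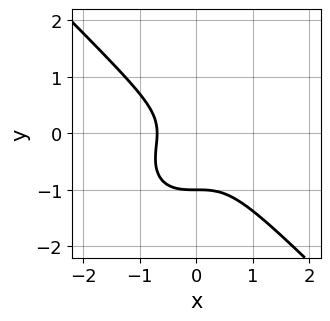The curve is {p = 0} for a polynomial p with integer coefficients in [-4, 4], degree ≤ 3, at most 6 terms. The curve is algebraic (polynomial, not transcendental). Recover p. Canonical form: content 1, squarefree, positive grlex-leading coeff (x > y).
3*x^3 + 3*y^3 + 2*y^2 + 1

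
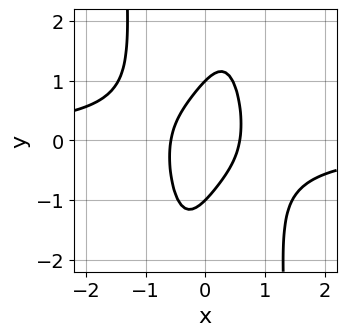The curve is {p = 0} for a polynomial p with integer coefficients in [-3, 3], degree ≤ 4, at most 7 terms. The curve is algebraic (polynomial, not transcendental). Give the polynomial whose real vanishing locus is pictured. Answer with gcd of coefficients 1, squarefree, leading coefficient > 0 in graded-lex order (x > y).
First, the degree is 4 — the shape is more complex than any degree-3 curve.
Then, from the axis intercepts and sections: the y-axis gridline crossings are at y ∈ {-1, 1}.
Finally, putting this together gives p.

3*x^3*y + 3*x^2 - 2*x*y + y^2 - 1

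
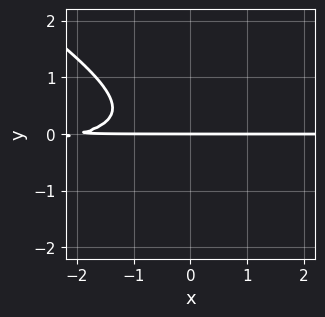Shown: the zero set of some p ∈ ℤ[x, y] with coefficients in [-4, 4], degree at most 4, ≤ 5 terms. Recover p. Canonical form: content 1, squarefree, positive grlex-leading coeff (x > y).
2*x*y^2 + 3*y^3 + x*y + 2*y

First, the degree is 3 — the shape is more complex than any degree-2 curve.
Then, observable constraints: every point of the x-axis in the box is on the curve; one y-axis crossing is at y = 0.
Finally, putting this together gives p.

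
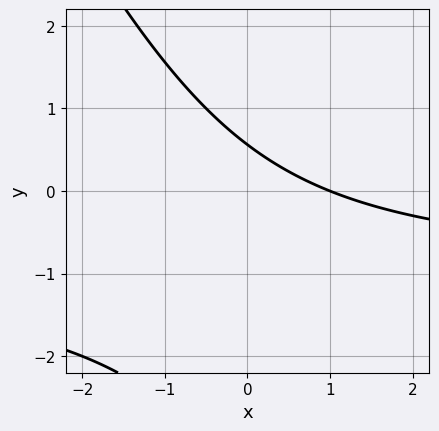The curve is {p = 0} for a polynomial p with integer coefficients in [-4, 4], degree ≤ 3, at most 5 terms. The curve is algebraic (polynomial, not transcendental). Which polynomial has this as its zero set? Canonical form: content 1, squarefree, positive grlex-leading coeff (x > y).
Degree: a generic line meets the curve in up to 2 points, so deg p = 2.
Checking where it meets the axes: it crosses the x-axis at the gridline x = 1.
The integer polynomial consistent with all of this is the stated p.

2*x*y + y^2 + 2*x + 3*y - 2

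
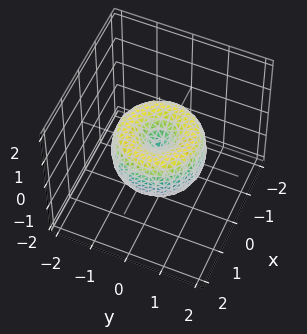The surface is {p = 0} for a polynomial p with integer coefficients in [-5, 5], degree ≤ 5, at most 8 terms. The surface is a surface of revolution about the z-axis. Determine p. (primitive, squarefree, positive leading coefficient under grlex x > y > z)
2*x^4 + 4*x^2*y^2 + 2*y^4 - 3*x^2 - 3*y^2 + 2*z^2

First, the degree is 4 — a generic line meets the surface in up to 4 points.
Then, symmetries: rotational symmetry about the z-axis ⇒ p depends on x, y only through x² + y².
Then, checking where it meets the axes: a circular section at z = 0 has radius between 1 and 2; one y-axis crossing is at y = 0.
Finally, the integer polynomial consistent with all of this is the stated p.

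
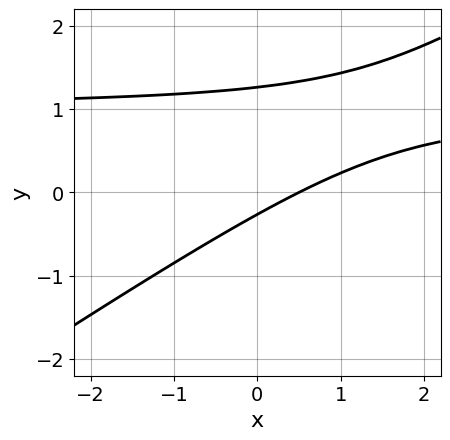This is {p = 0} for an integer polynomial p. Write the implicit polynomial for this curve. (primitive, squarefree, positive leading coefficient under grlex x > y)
2*x*y - 3*y^2 - 2*x + 3*y + 1

Degree: the shape is more complex than any degree-1 curve, so deg p = 2.
Matching integer coefficients to the picture gives p.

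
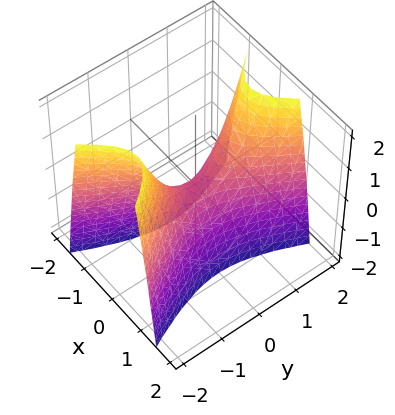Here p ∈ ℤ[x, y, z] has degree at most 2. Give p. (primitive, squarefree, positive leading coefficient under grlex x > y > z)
3*x^2 - y^2 + z

The degree is 2 — a saddle surface; a quadric.
Symmetries: the y ↦ −y reflection is a symmetry, so y appears only in even powers; it's symmetric under x → −x, forcing even powers of x.
From the visible intercepts: one x-axis crossing is at x = 0; one y-axis crossing is at y = 0; it meets the z-axis at z = 0 (among the integer gridlines).
Solving for integer coefficients yields p as stated.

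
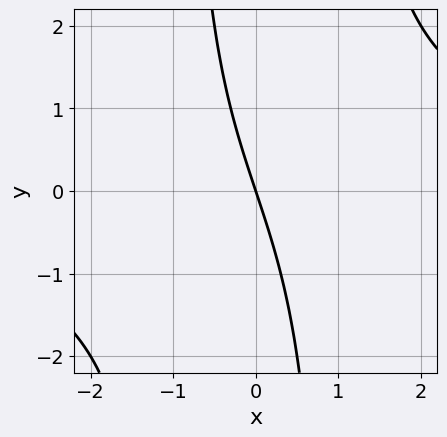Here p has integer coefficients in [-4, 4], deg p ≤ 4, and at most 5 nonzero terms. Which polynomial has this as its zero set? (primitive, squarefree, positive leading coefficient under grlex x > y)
x^2*y - 3*x - y

First, the degree is 3 — a generic line meets the curve in up to 3 points.
Then, reading off the gridlines: it meets the x-axis at x = 0 (among the integer gridlines); it crosses the y-axis at the gridline y = 0.
Finally, matching integer coefficients to the picture gives p.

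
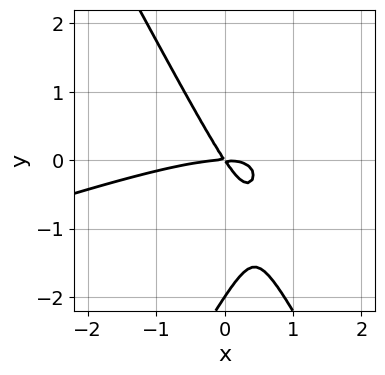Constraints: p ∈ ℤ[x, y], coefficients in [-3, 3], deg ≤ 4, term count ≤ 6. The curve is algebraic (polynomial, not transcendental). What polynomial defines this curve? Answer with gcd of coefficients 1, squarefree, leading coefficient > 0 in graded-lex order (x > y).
x^3 - 3*x^2*y + y^3 + 3*x*y + 2*y^2

(a) The degree is 3 — no degree-2 curve has this shape.
(b) Against the integer gridlines: among the integer gridlines, it crosses the y-axis at y ∈ {-2, 0}; it crosses the x-axis at the gridline x = 0.
(c) Putting this together gives p.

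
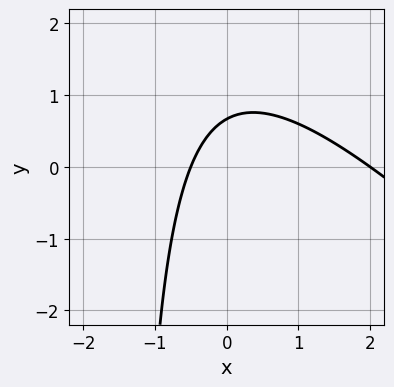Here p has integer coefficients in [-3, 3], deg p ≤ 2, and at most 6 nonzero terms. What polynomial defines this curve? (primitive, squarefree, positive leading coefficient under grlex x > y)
2*x^2 + 2*x*y - 3*x + 3*y - 2

First, the degree is 2 — the shape is more complex than any degree-1 curve.
Then, observable constraints: one x-axis crossing is at x = 2.
Finally, matching integer coefficients to the picture gives p.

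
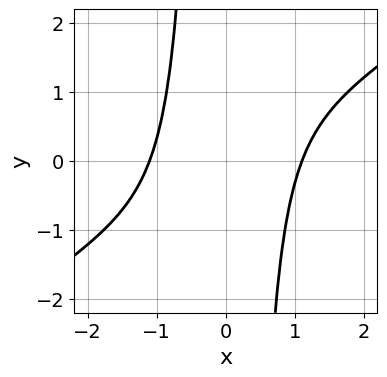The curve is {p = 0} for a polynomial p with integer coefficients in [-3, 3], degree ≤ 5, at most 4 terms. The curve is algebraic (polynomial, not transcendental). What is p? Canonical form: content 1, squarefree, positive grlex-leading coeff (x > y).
2*x^4 - 3*x^3*y - 3

First, degree: no degree-3 curve has this shape, so deg p = 4.
Then, from the visible intercepts: the curve avoids every integer y-axis point in the box.
Finally, fitting integer coefficients to these (and the overall shape) gives p.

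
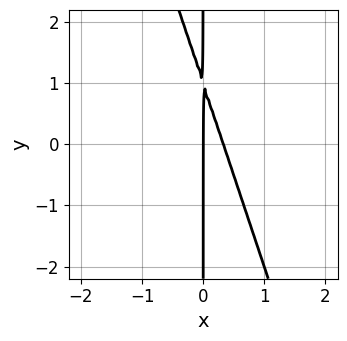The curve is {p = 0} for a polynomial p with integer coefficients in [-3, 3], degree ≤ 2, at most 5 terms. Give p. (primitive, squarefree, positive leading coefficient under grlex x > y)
3*x^2 + x*y - x

First, the degree is 2 — the shape is more complex than any degree-1 curve.
Then, observable constraints: it crosses the x-axis at the gridline x = 0; the visible y-axis segment lies entirely on the curve.
Finally, the integer polynomial consistent with all of this is the stated p.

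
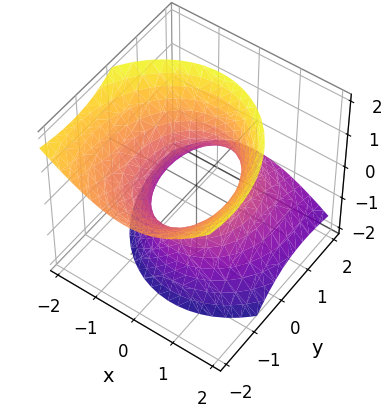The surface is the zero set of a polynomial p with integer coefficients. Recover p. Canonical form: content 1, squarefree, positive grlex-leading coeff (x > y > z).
The degree is 2 — a generic line meets the surface in up to 2 points.
Checking where it meets the axes: the surface avoids every integer z-axis point in the box; among the integer gridlines, it crosses the x-axis at x ∈ {-1, 1}.
Together with the visible shape, these determine p as stated.

3*x^2 + x*z + 2*y^2 + 3*y*z - 2*z^2 - 3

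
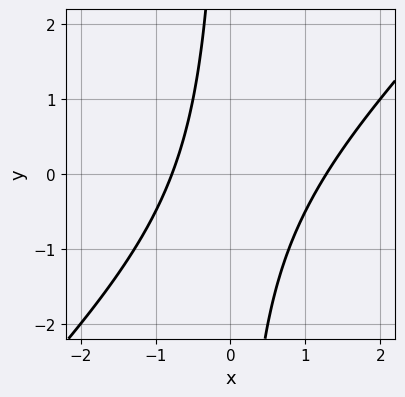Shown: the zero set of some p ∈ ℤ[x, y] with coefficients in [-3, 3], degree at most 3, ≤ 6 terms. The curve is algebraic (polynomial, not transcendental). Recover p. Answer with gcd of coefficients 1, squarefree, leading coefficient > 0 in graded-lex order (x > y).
Degree: the shape is more complex than any degree-1 curve, so deg p = 2.
Against the integer gridlines: it misses every integer gridline on the y-axis.
These observations pin down the coefficients.

2*x^2 - 2*x*y - x - 2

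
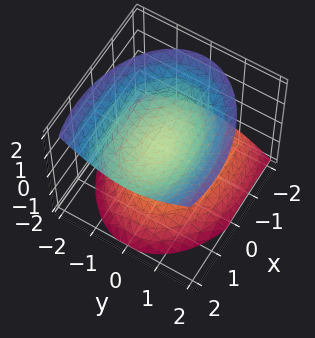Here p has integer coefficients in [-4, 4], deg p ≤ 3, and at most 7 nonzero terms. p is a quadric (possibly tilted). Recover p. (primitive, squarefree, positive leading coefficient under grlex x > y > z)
x^2 - x*z + 2*y^2 - 2*z^2 + 1

1. I count 2 distinct pieces. Treating them together as one polynomial.
2. The degree is 2 — the shape is more complex than any degree-1 surface.
3. Checking where it meets the axes: no y-intercept at any integer in the box; it misses every integer gridline on the x-axis.
4. Putting this together gives p.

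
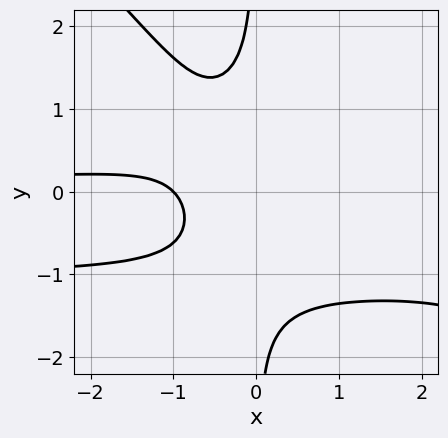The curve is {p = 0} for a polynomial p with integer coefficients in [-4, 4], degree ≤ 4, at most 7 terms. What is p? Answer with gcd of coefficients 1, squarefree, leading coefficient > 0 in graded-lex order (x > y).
x^2*y^2 + x*y^3 + x^2*y + x + 1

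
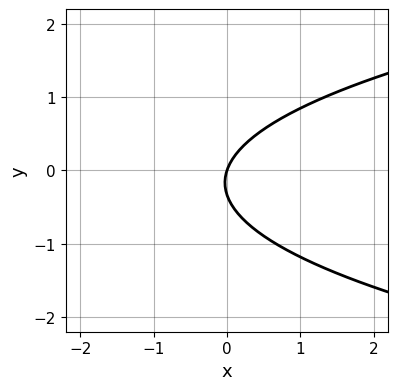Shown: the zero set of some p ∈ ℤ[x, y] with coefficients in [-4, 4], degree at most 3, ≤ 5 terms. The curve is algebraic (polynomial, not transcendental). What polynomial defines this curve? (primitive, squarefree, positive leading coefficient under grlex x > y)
3*y^2 - 3*x + y

The degree is 2 — no degree-1 curve has this shape.
From the axis intercepts and sections: one y-axis crossing is at y = 0; one x-axis crossing is at x = 0.
Together with the visible shape, these determine p as stated.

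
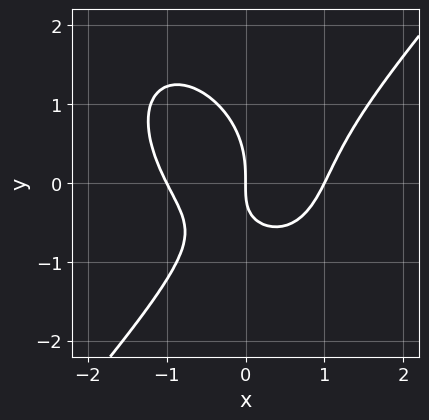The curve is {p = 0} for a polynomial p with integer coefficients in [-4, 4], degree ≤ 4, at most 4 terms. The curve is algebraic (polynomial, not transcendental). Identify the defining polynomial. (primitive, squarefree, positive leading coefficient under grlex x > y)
3*x^3 - 2*y^3 - 3*x*y - 3*x

First, deg p = 3. No degree-2 curve has this shape.
Then, reading off the gridlines: it crosses the y-axis at the gridline y = 0; among the integer gridlines, it crosses the x-axis at x ∈ {-1, 0, 1}.
Finally, putting this together gives p.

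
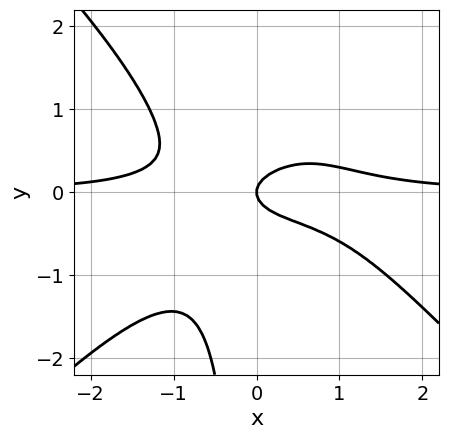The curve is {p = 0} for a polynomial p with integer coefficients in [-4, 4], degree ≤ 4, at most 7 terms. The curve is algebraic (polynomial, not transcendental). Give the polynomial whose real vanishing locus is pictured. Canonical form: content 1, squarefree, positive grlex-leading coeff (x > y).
(a) Degree: no degree-3 curve has this shape, so deg p = 4.
(b) Observable constraints: it meets the y-axis at y = 0 (among the integer gridlines); one x-axis crossing is at x = 0.
(c) Putting this together gives p.

2*x^3*y - 2*x*y^3 + 2*x*y^2 + 3*y^2 - x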